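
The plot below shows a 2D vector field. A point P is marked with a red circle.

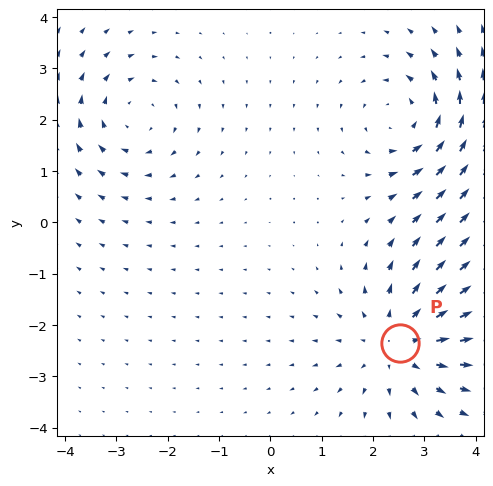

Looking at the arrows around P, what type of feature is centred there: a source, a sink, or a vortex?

source

At P (2.5, -2.3) the arrows spread outward. Divergence about +3, curl ≈0 — positive divergence with near-zero curl is a source.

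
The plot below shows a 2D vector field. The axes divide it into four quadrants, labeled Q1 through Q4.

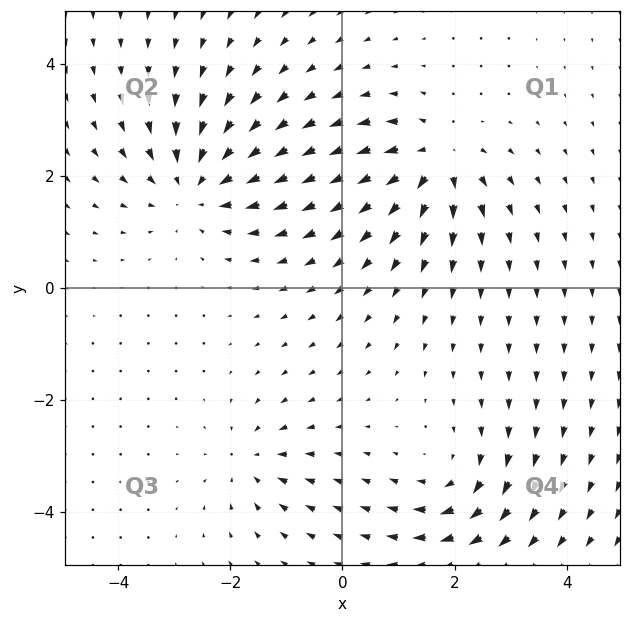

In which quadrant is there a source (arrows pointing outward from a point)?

Q1

The source sits at approximately (1.7, 2.3), which lies in quadrant Q1. The divergence there is about +6, positive as expected for a source.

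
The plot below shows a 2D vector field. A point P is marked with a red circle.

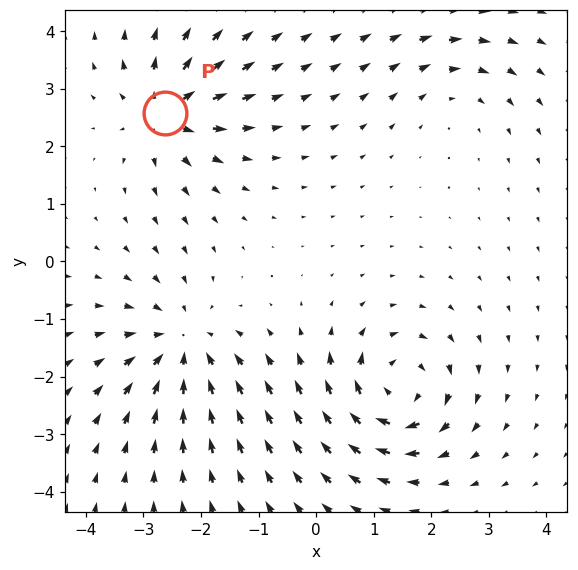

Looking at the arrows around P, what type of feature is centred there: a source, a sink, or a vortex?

source

At P (-2.6, 2.6) the arrows spread outward. Divergence about +6, curl ≈0 — positive divergence with near-zero curl is a source.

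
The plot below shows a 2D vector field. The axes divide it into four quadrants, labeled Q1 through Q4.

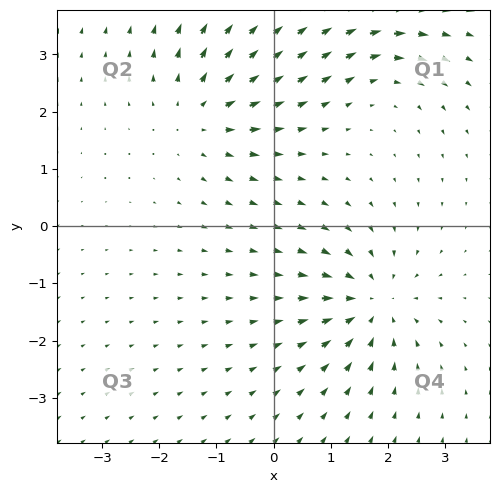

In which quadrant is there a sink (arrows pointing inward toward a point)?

The sink sits at approximately (1.7, -1.3), which lies in quadrant Q4. The divergence there is about -5, negative as expected for a sink.

Q4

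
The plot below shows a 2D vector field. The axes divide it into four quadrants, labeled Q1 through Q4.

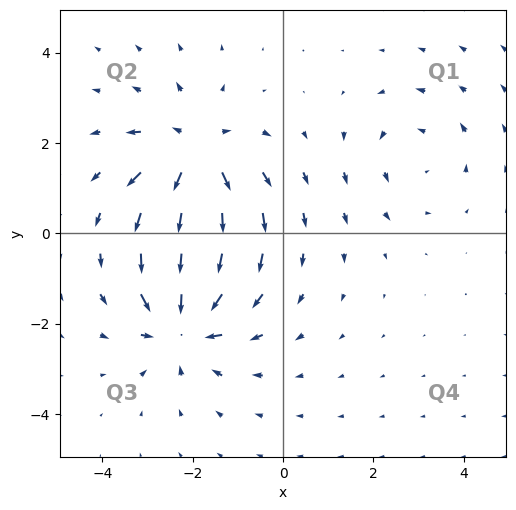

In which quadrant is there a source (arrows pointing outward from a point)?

The source sits at approximately (-2.0, 1.8), which lies in quadrant Q2. The divergence there is about +5, positive as expected for a source.

Q2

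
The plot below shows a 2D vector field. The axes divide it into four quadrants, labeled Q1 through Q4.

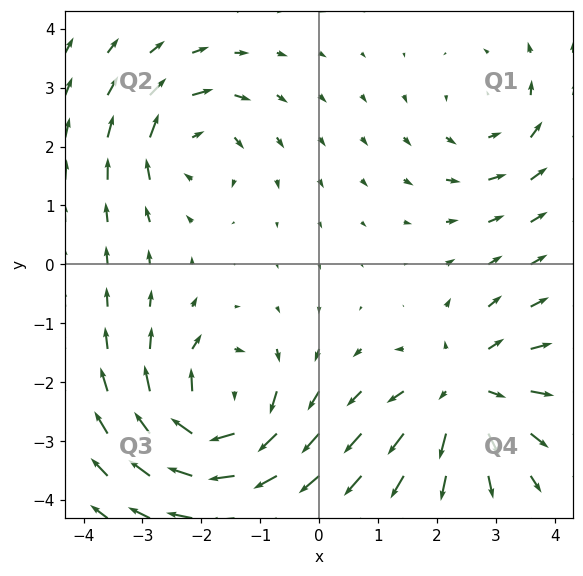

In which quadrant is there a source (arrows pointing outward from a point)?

The source sits at approximately (2.5, -2.2), which lies in quadrant Q4. The divergence there is about +4, positive as expected for a source.

Q4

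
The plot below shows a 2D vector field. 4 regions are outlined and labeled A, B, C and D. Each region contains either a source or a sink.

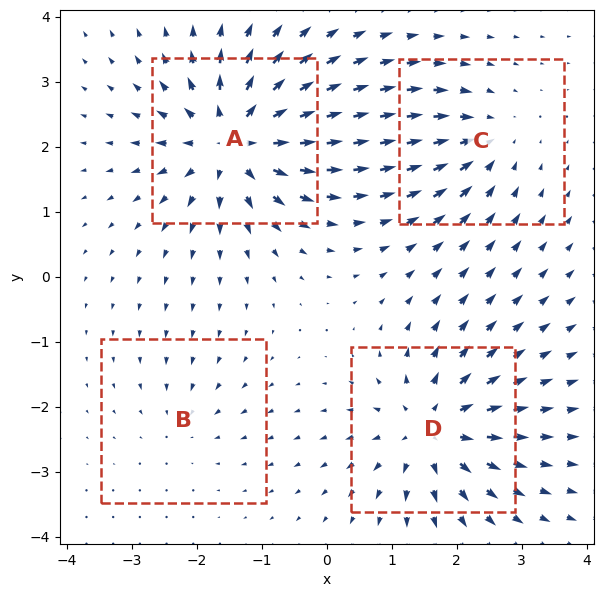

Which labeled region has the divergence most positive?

A

Divergence at each region's feature centre — A: about +8, B: about -3, C: about -4, D: about +7. Region A is most positive.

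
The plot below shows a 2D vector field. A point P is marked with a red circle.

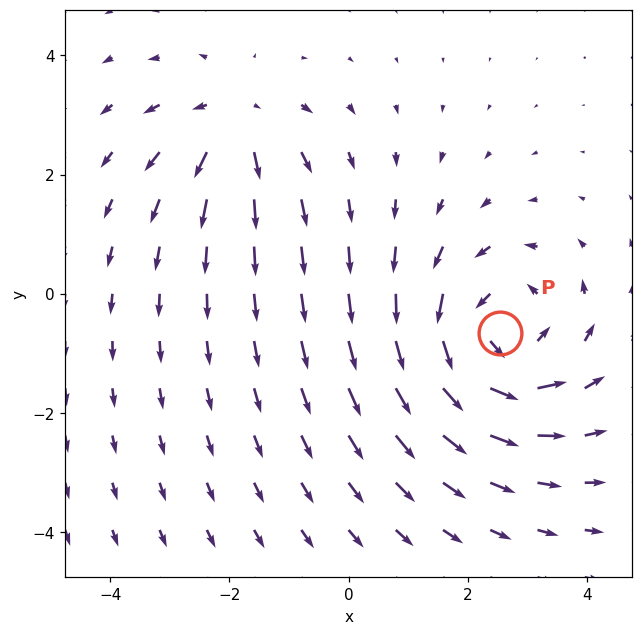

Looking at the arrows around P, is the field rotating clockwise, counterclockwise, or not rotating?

counterclockwise

Near P at (2.5, -0.7) the arrows circulate counterclockwise. The curl (z-component) there is about +4; positive curl means counterclockwise rotation.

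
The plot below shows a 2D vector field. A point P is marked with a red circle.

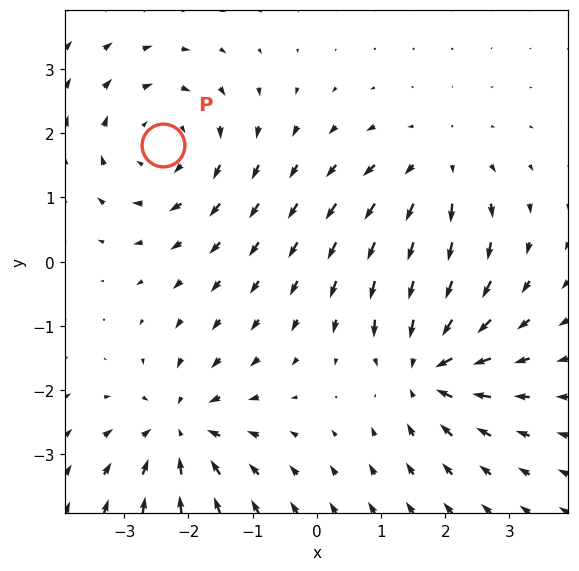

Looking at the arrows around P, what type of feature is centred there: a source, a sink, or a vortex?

At P (-2.4, 1.8) the arrows circulate clockwise. Divergence ≈0, curl about -4 — near-zero divergence with nonzero curl is a vortex.

vortex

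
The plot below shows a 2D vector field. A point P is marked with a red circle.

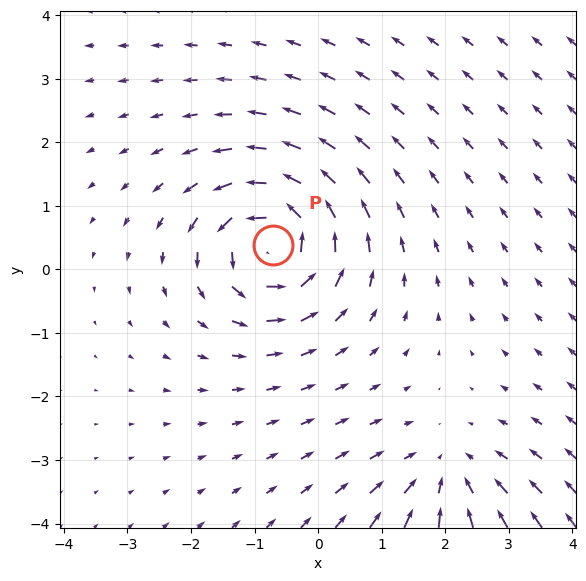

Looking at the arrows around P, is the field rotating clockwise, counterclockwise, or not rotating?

counterclockwise

Near P at (-0.7, 0.4) the arrows circulate counterclockwise. The curl (z-component) there is about +6; positive curl means counterclockwise rotation.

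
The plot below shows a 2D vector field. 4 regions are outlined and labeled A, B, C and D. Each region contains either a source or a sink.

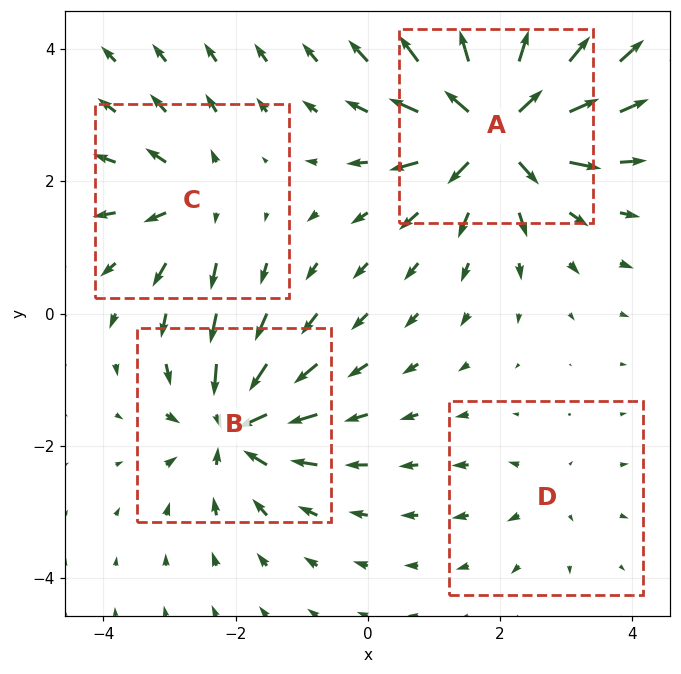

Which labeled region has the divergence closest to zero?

Divergence at each region's feature centre — A: about +9, B: about -6, C: about +4, D: about +2. Region D is closest to zero.

D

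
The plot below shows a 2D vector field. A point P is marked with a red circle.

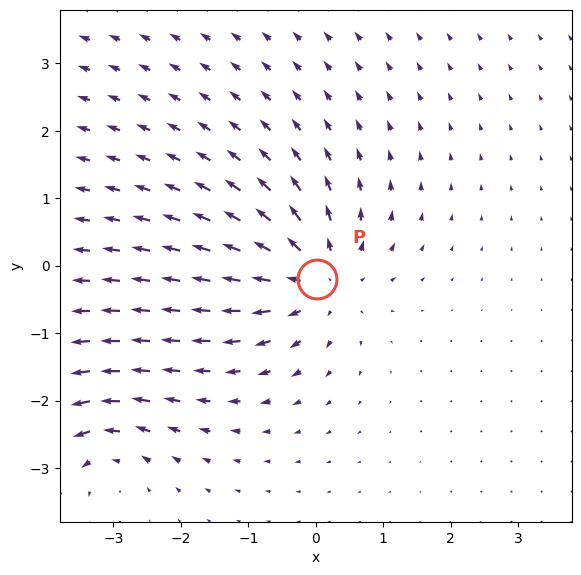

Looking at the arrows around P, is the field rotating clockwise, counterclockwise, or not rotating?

not rotating

Near P at (0.0, -0.2) the arrows show no circulation. The curl there is ≈0.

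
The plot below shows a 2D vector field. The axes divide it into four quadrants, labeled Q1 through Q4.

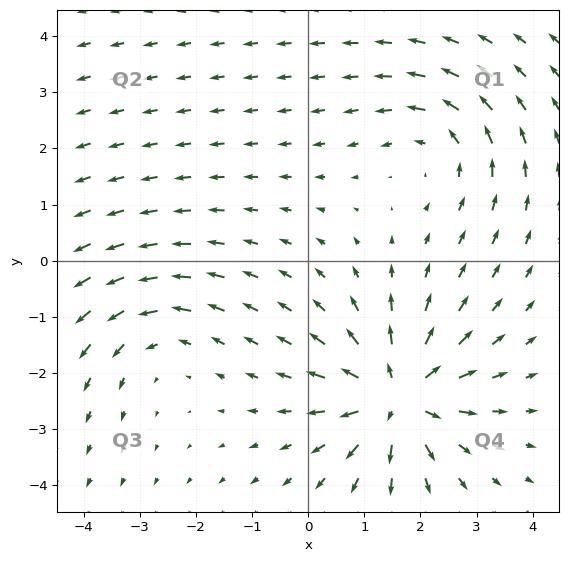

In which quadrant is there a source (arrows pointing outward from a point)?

The source sits at approximately (1.6, -2.4), which lies in quadrant Q4. The divergence there is about +6, positive as expected for a source.

Q4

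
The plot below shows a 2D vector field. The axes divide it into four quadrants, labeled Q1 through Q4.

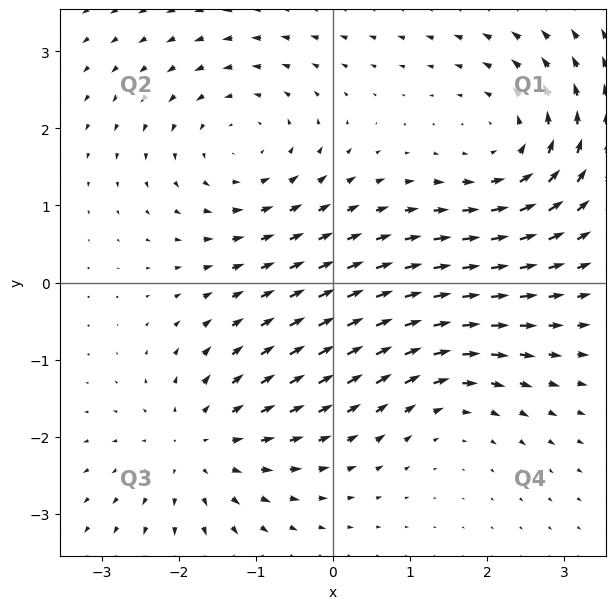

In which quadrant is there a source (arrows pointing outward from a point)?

The source sits at approximately (-1.7, -2.1), which lies in quadrant Q3. The divergence there is about +4, positive as expected for a source.

Q3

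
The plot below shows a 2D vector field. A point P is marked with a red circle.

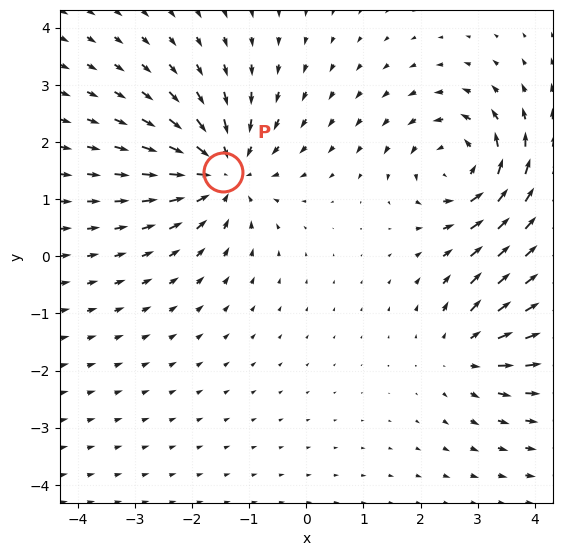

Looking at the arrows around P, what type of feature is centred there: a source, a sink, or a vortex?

At P (-1.5, 1.5) the arrows converge inward. Divergence about -5, curl ≈0 — negative divergence with near-zero curl is a sink.

sink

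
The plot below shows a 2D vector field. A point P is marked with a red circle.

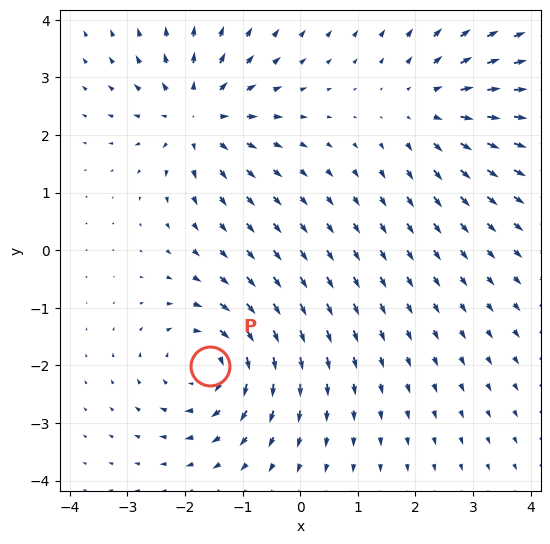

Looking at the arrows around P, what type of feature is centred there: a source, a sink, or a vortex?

At P (-1.6, -2.0) the arrows circulate clockwise. Divergence ≈0, curl about -5 — near-zero divergence with nonzero curl is a vortex.

vortex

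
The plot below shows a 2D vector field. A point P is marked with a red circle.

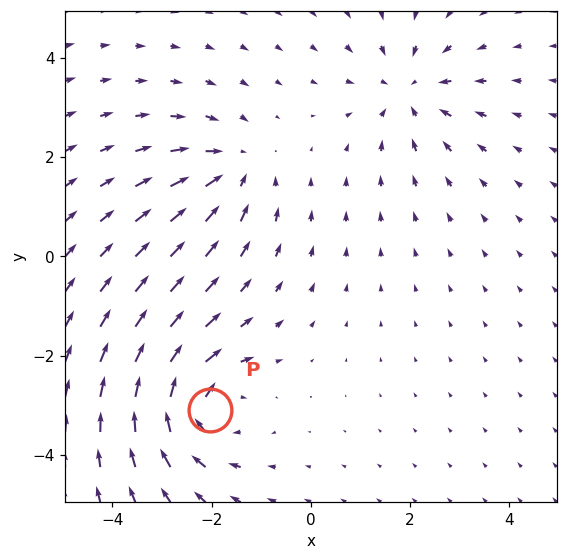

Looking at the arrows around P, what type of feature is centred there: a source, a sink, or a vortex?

At P (-2.0, -3.1) the arrows circulate clockwise. Divergence ≈0, curl about -6 — near-zero divergence with nonzero curl is a vortex.

vortex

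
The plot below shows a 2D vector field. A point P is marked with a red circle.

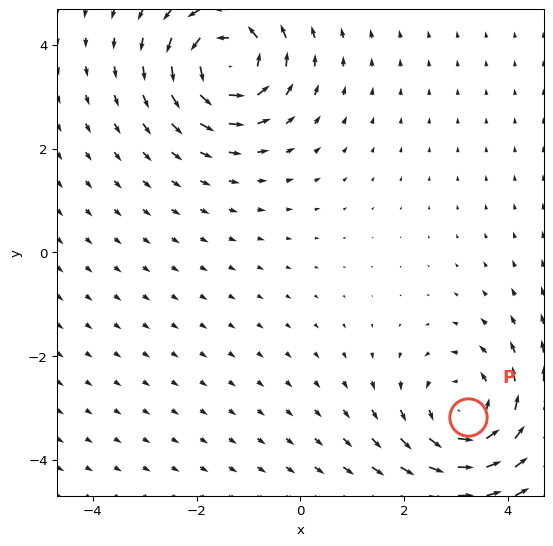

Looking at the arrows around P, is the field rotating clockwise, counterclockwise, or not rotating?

Near P at (3.2, -3.2) the arrows circulate counterclockwise. The curl (z-component) there is about +4; positive curl means counterclockwise rotation.

counterclockwise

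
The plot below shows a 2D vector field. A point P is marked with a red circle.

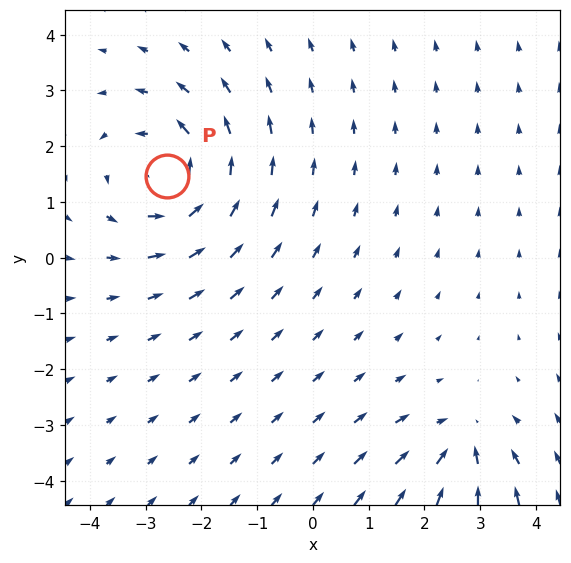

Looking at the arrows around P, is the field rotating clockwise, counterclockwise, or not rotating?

Near P at (-2.6, 1.5) the arrows circulate counterclockwise. The curl (z-component) there is about +4; positive curl means counterclockwise rotation.

counterclockwise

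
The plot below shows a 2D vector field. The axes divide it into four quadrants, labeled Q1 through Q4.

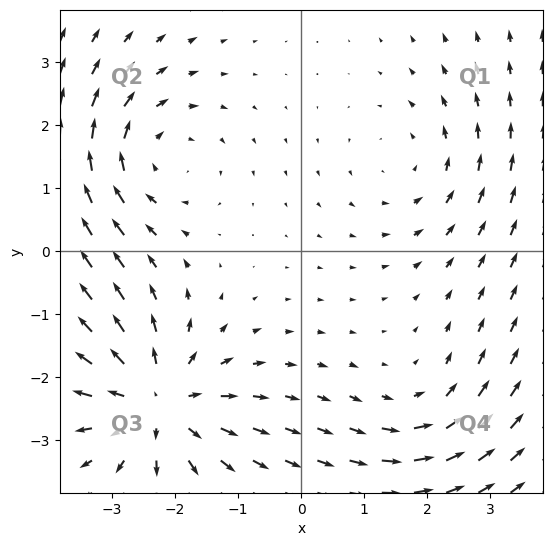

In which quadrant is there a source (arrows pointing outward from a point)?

Q3

The source sits at approximately (-2.3, -2.4), which lies in quadrant Q3. The divergence there is about +5, positive as expected for a source.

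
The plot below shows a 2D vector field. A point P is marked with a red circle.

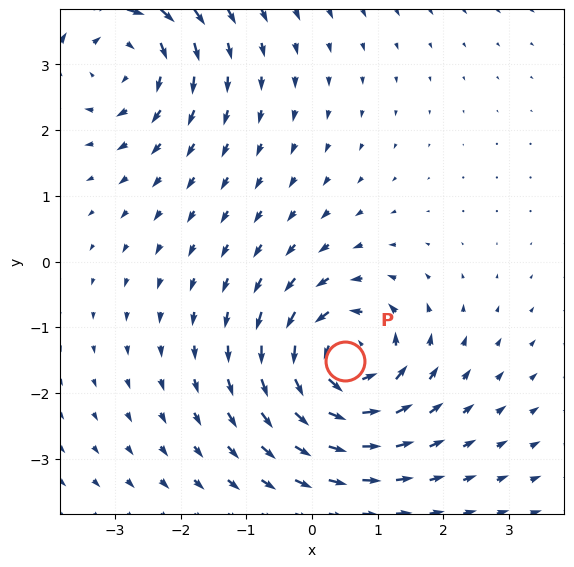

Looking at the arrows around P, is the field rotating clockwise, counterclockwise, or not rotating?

counterclockwise

Near P at (0.5, -1.5) the arrows circulate counterclockwise. The curl (z-component) there is about +4; positive curl means counterclockwise rotation.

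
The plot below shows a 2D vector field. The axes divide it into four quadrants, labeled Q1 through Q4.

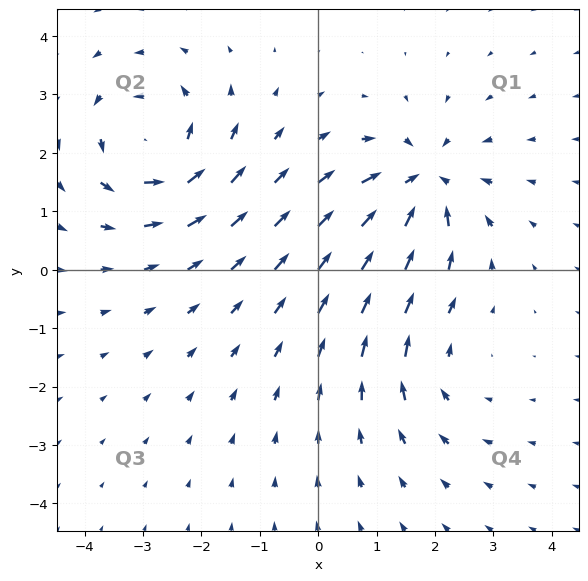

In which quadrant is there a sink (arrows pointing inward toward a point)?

Q1

The sink sits at approximately (1.8, 1.5), which lies in quadrant Q1. The divergence there is about -6, negative as expected for a sink.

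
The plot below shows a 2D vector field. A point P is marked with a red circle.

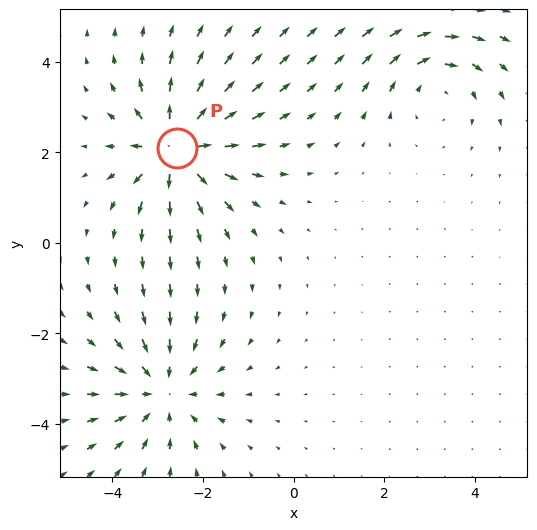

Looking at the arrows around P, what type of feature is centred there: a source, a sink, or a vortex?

At P (-2.6, 2.1) the arrows spread outward. Divergence about +6, curl ≈0 — positive divergence with near-zero curl is a source.

source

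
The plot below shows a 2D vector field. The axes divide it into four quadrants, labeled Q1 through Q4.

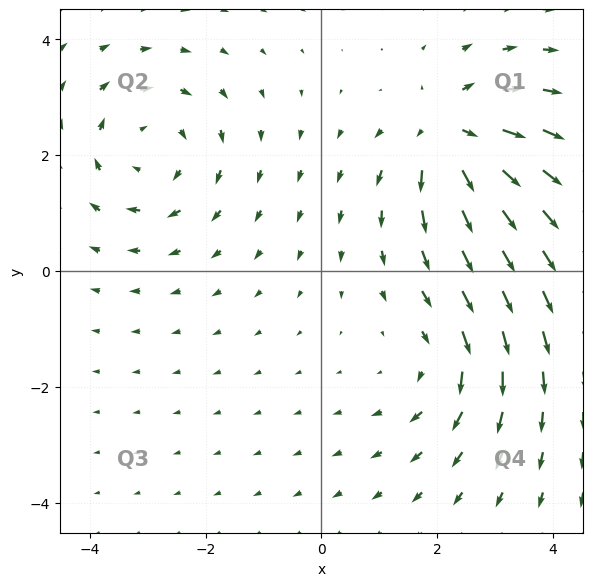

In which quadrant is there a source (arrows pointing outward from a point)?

Q1

The source sits at approximately (2.2, 2.4), which lies in quadrant Q1. The divergence there is about +5, positive as expected for a source.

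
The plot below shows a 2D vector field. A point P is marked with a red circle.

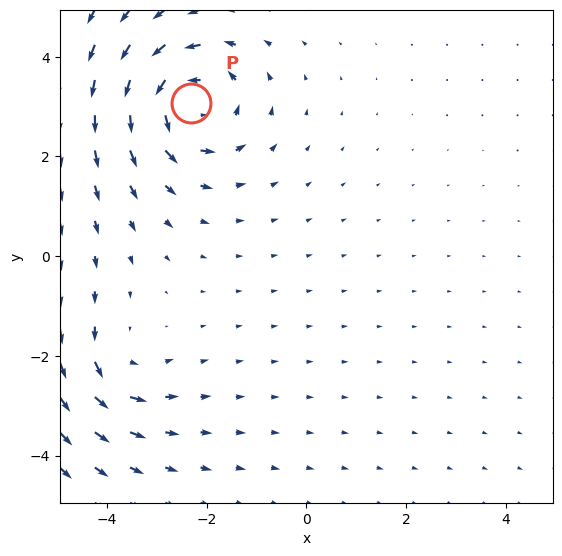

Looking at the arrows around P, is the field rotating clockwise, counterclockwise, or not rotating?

Near P at (-2.3, 3.1) the arrows circulate counterclockwise. The curl (z-component) there is about +5; positive curl means counterclockwise rotation.

counterclockwise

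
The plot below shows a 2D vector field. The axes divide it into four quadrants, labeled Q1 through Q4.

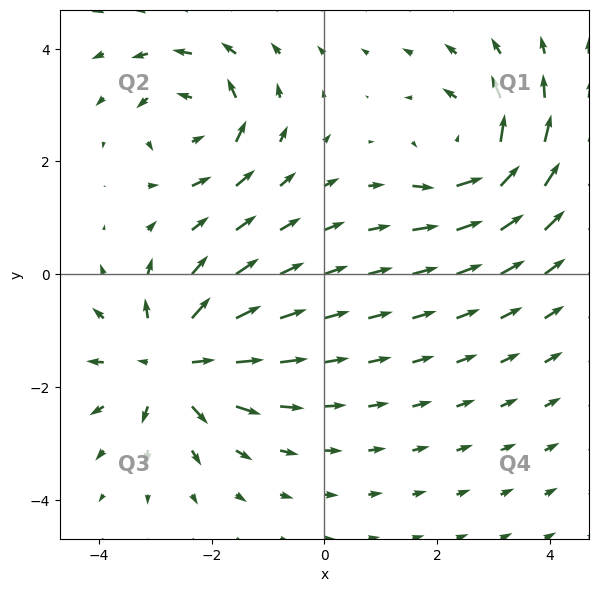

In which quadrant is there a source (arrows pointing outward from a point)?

The source sits at approximately (-2.7, -1.6), which lies in quadrant Q3. The divergence there is about +5, positive as expected for a source.

Q3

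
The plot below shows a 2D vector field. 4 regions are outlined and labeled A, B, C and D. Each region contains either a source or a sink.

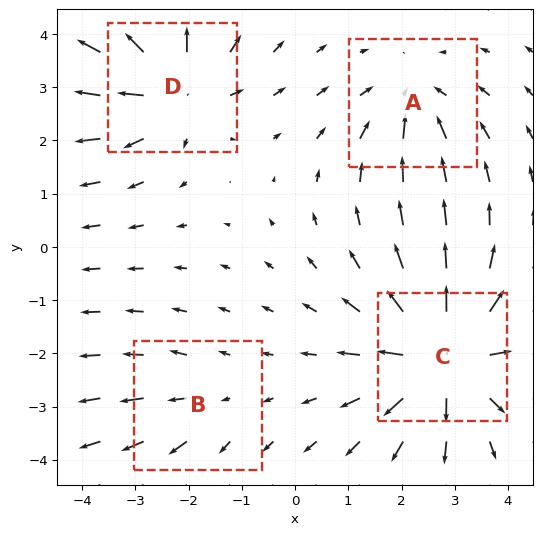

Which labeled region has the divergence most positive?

C

Divergence at each region's feature centre — A: about -3, B: about +2, C: about +7, D: about +5. Region C is most positive.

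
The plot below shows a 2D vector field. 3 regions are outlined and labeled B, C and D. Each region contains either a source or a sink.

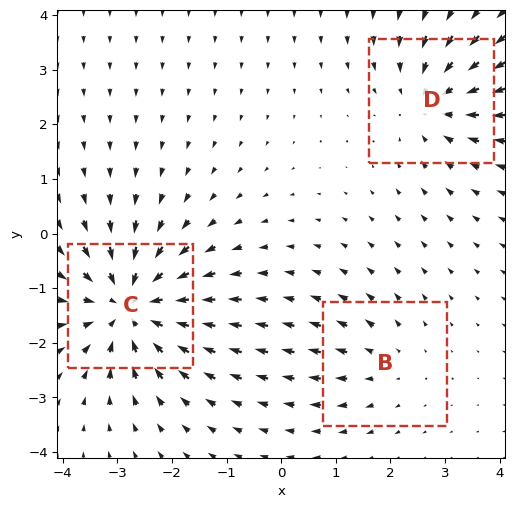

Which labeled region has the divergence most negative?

Divergence at each region's feature centre — B: about +2, C: about -5, D: about -3. Region C is most negative.

C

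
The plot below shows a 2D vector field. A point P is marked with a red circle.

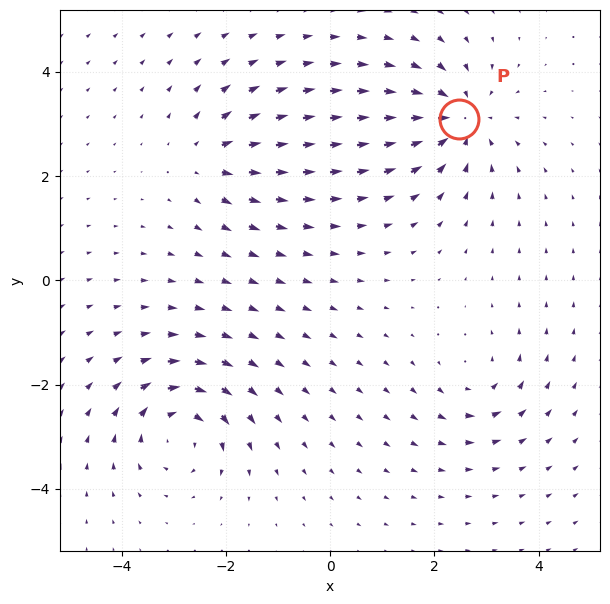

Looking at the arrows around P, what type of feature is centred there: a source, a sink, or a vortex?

sink

At P (2.5, 3.1) the arrows converge inward. Divergence about -5, curl ≈0 — negative divergence with near-zero curl is a sink.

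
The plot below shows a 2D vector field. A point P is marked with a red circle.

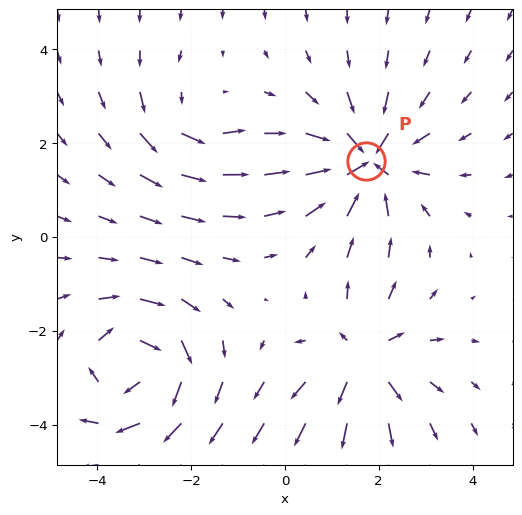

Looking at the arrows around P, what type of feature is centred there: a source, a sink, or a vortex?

sink

At P (1.7, 1.6) the arrows converge inward. Divergence about -6, curl ≈0 — negative divergence with near-zero curl is a sink.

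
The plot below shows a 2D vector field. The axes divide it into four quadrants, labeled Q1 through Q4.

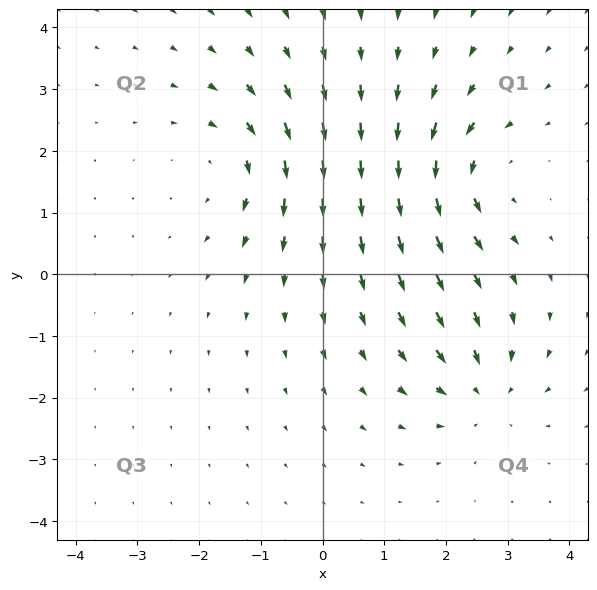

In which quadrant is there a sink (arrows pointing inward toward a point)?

Q4

The sink sits at approximately (2.6, -1.9), which lies in quadrant Q4. The divergence there is about -4, negative as expected for a sink.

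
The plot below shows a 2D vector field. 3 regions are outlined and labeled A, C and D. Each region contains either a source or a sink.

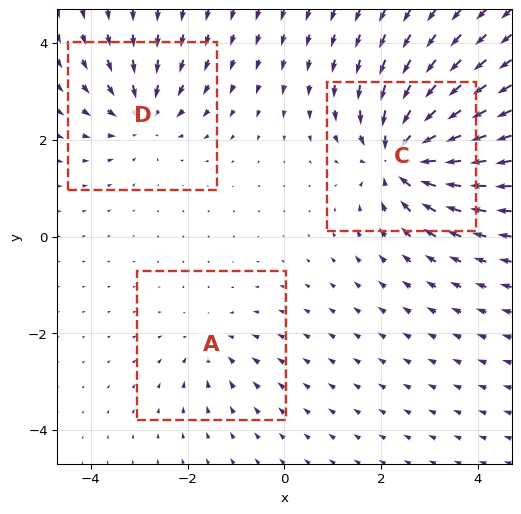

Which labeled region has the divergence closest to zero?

Divergence at each region's feature centre — A: about -2, C: about -6, D: about -4. Region A is closest to zero.

A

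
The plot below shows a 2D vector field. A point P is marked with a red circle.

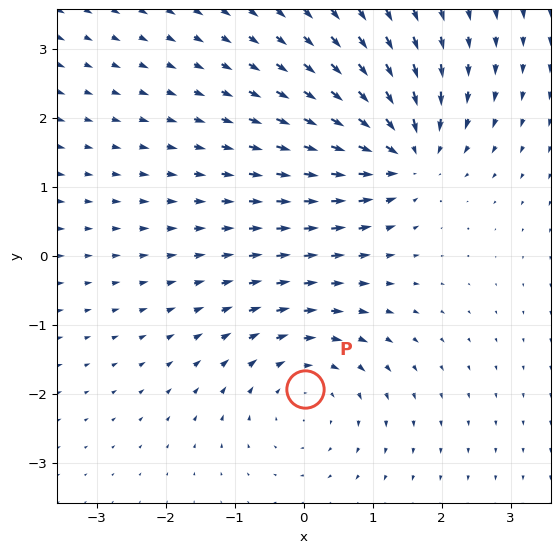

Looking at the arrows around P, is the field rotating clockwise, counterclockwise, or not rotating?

Near P at (0.0, -1.9) the arrows circulate clockwise. The curl (z-component) there is about -4; negative curl means clockwise rotation.

clockwise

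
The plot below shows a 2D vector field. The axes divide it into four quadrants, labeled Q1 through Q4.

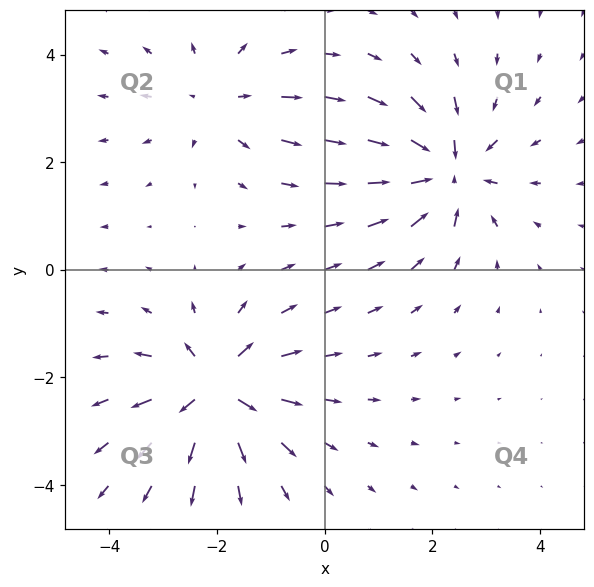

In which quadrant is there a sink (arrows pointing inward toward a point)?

The sink sits at approximately (2.3, 1.8), which lies in quadrant Q1. The divergence there is about -5, negative as expected for a sink.

Q1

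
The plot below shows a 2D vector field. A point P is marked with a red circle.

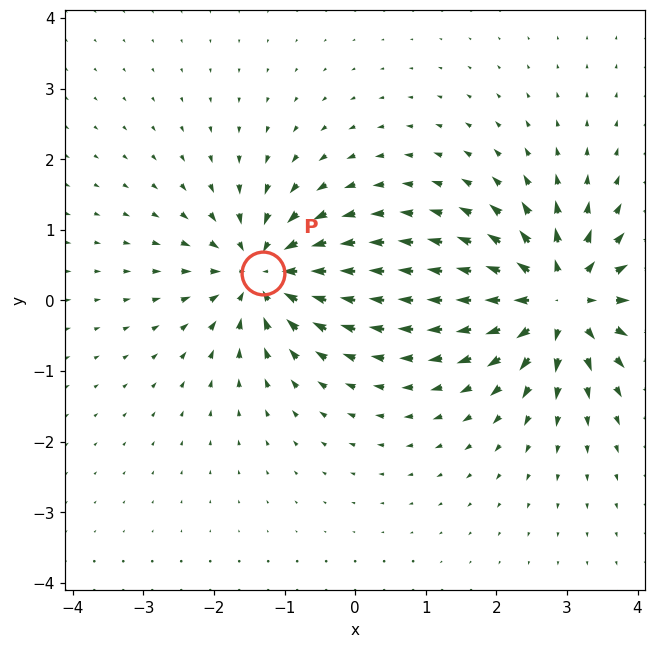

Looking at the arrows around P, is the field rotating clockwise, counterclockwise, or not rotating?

Near P at (-1.3, 0.4) the arrows show no circulation. The curl there is ≈0.

not rotating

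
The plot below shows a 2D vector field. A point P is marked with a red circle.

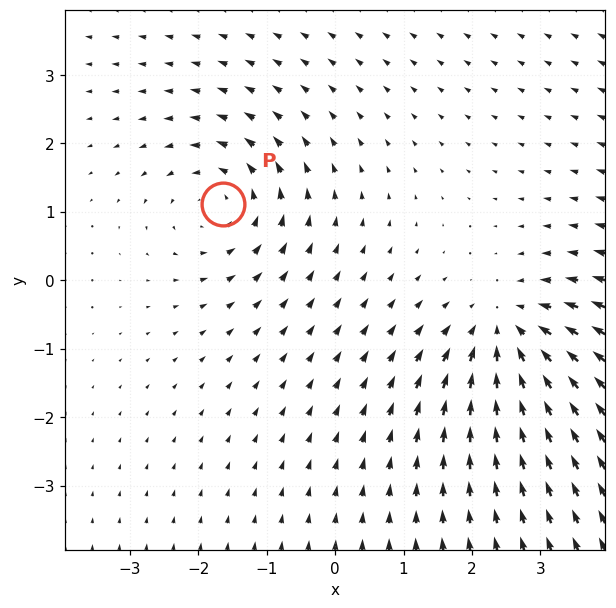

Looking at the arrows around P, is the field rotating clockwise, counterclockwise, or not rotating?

counterclockwise

Near P at (-1.6, 1.1) the arrows circulate counterclockwise. The curl (z-component) there is about +3; positive curl means counterclockwise rotation.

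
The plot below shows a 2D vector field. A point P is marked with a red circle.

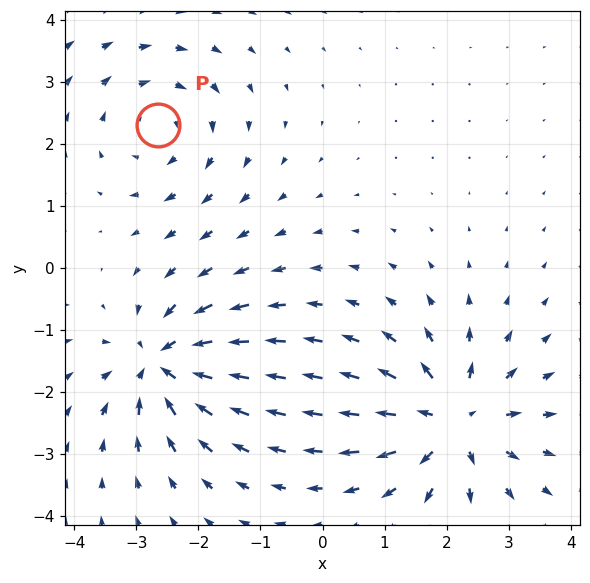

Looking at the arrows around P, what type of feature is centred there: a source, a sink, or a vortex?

vortex

At P (-2.7, 2.3) the arrows circulate clockwise. Divergence ≈0, curl about -3 — near-zero divergence with nonzero curl is a vortex.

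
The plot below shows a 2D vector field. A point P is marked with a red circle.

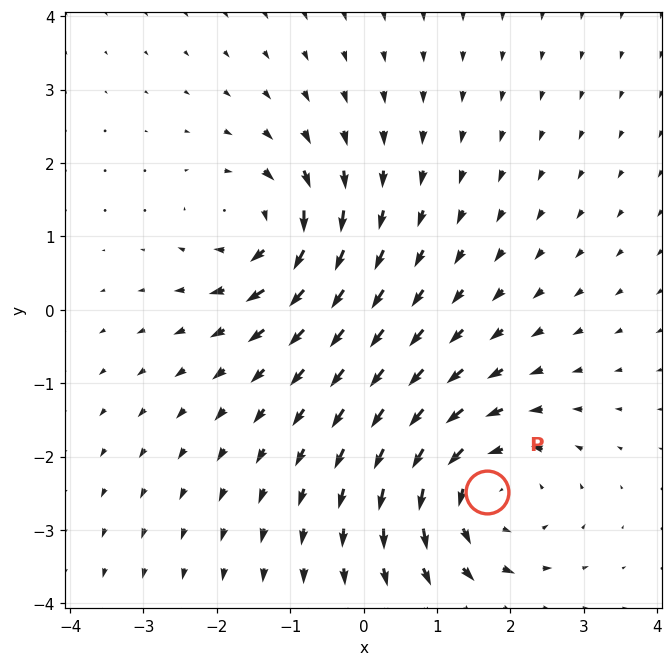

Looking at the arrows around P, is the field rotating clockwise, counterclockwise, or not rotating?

counterclockwise

Near P at (1.7, -2.5) the arrows circulate counterclockwise. The curl (z-component) there is about +4; positive curl means counterclockwise rotation.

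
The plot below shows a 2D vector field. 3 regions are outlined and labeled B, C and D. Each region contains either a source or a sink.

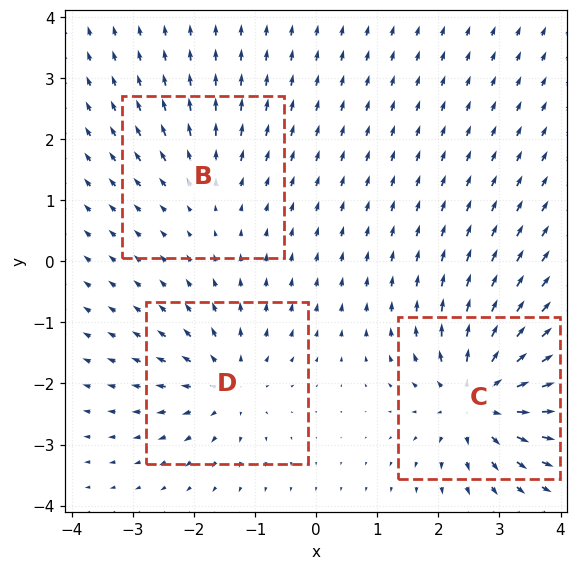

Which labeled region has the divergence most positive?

Divergence at each region's feature centre — B: about +2, C: about +6, D: about +4. Region C is most positive.

C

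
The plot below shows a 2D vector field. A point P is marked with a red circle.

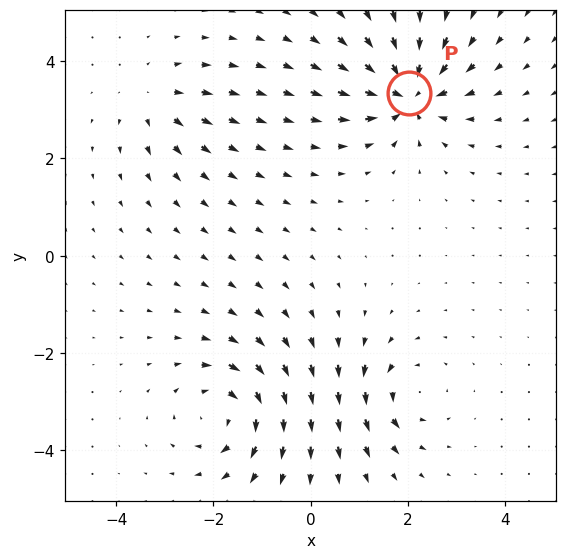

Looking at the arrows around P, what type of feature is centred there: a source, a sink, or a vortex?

At P (2.0, 3.3) the arrows converge inward. Divergence about -7, curl ≈0 — negative divergence with near-zero curl is a sink.

sink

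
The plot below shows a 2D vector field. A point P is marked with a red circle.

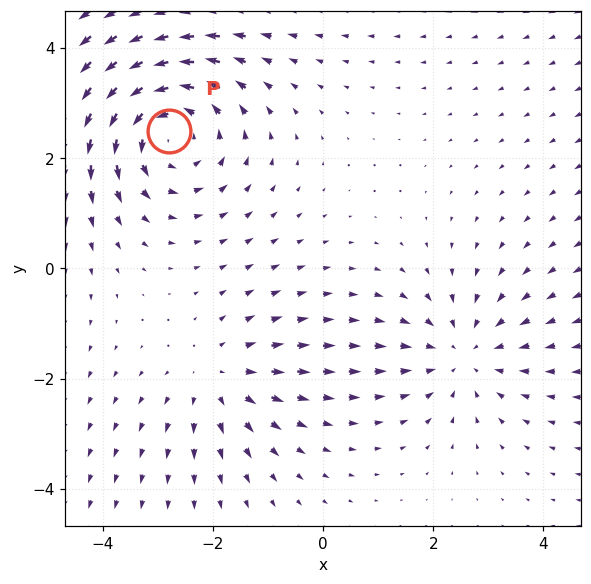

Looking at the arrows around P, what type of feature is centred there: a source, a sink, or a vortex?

vortex

At P (-2.8, 2.5) the arrows circulate counterclockwise. Divergence ≈0, curl about +4 — near-zero divergence with nonzero curl is a vortex.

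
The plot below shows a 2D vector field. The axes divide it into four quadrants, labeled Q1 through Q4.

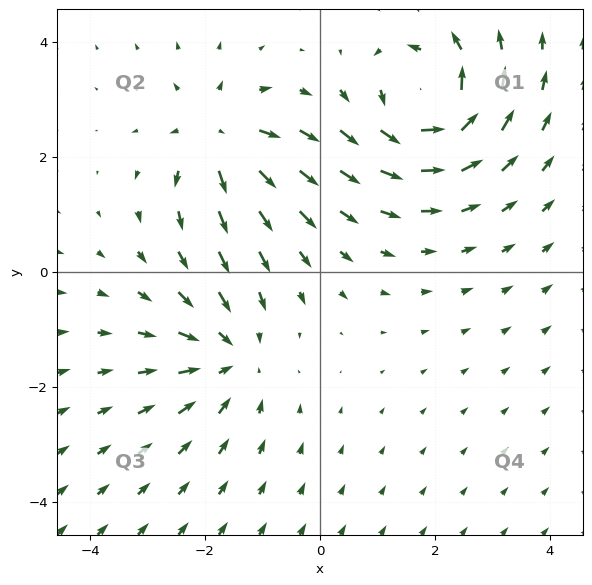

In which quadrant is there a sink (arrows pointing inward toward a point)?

Q3

The sink sits at approximately (-1.6, -1.5), which lies in quadrant Q3. The divergence there is about -3, negative as expected for a sink.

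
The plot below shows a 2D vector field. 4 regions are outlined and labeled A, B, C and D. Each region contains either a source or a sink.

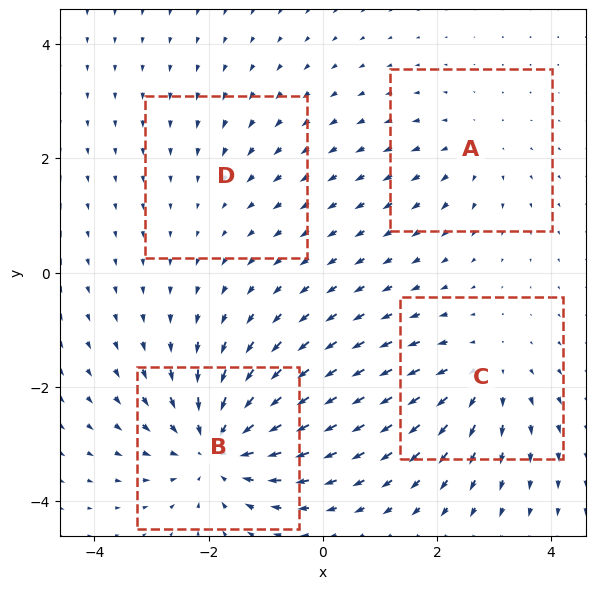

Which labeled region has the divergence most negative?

B

Divergence at each region's feature centre — A: about +3, B: about -6, C: about +4, D: about -2. Region B is most negative.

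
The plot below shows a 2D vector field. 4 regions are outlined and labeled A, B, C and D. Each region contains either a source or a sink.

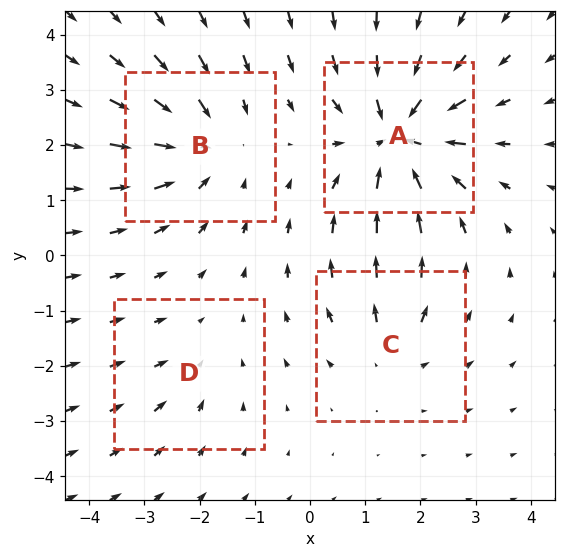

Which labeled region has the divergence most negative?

A

Divergence at each region's feature centre — A: about -7, B: about -5, C: about +3, D: about -2. Region A is most negative.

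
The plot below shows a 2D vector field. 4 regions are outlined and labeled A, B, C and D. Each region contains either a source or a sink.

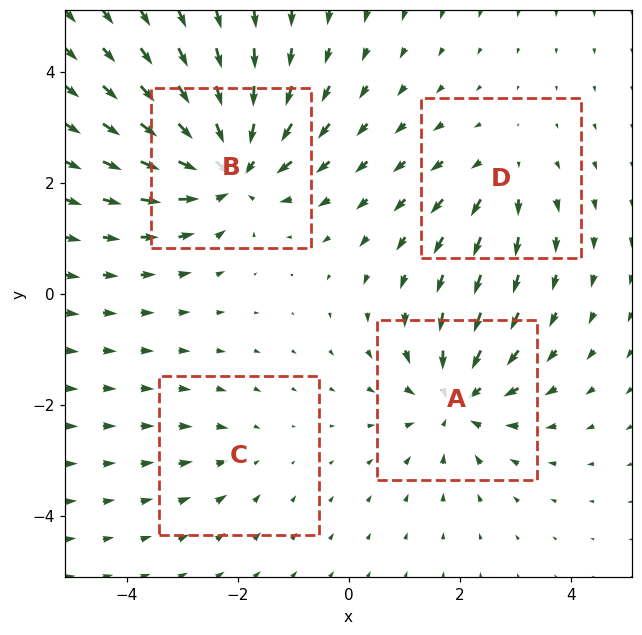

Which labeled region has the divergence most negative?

B

Divergence at each region's feature centre — A: about -6, B: about -7, C: about -2, D: about +3. Region B is most negative.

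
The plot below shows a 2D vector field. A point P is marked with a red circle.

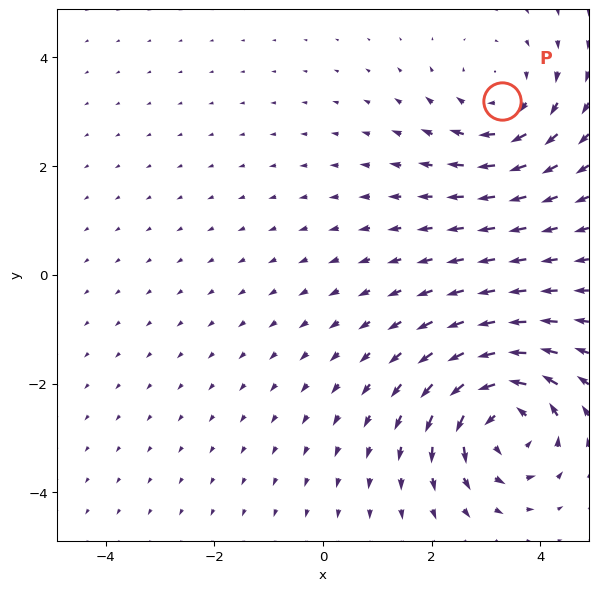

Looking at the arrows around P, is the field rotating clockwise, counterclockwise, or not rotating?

clockwise

Near P at (3.3, 3.2) the arrows circulate clockwise. The curl (z-component) there is about -3; negative curl means clockwise rotation.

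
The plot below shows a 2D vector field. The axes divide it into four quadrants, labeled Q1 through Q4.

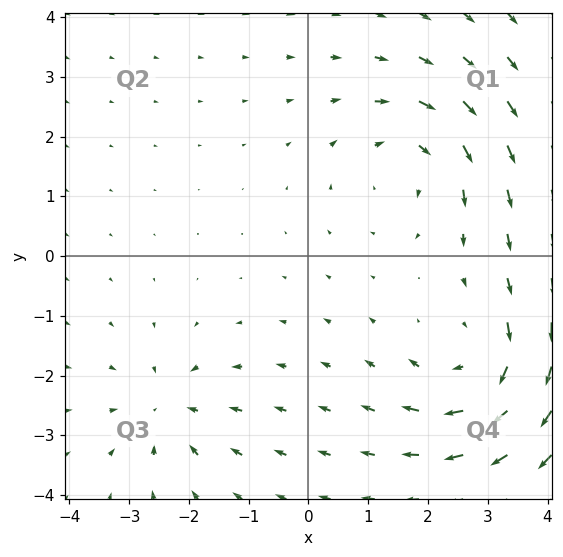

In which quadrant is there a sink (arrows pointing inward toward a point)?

Q3

The sink sits at approximately (-2.3, -2.5), which lies in quadrant Q3. The divergence there is about -3, negative as expected for a sink.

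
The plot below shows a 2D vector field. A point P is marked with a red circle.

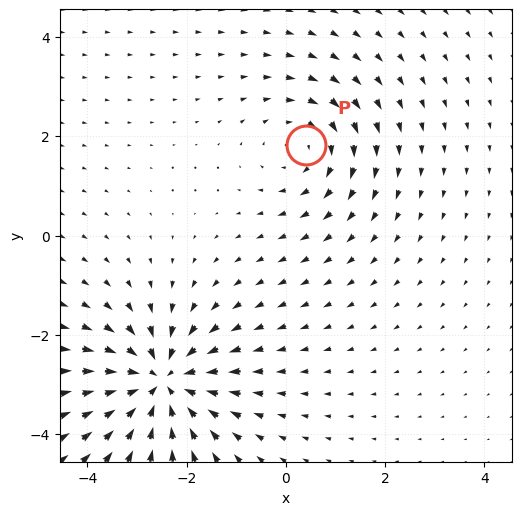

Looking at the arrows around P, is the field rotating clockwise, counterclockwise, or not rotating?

clockwise

Near P at (0.4, 1.8) the arrows circulate clockwise. The curl (z-component) there is about -3; negative curl means clockwise rotation.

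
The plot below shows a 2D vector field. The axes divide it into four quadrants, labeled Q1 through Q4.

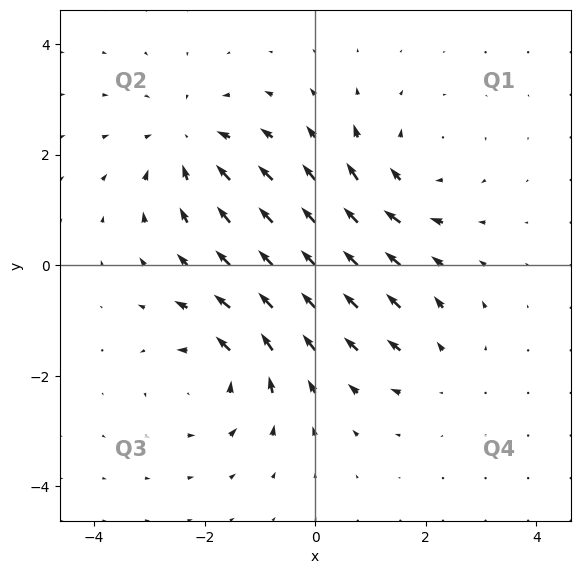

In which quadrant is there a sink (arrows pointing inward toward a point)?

Q2

The sink sits at approximately (-2.3, 2.2), which lies in quadrant Q2. The divergence there is about -4, negative as expected for a sink.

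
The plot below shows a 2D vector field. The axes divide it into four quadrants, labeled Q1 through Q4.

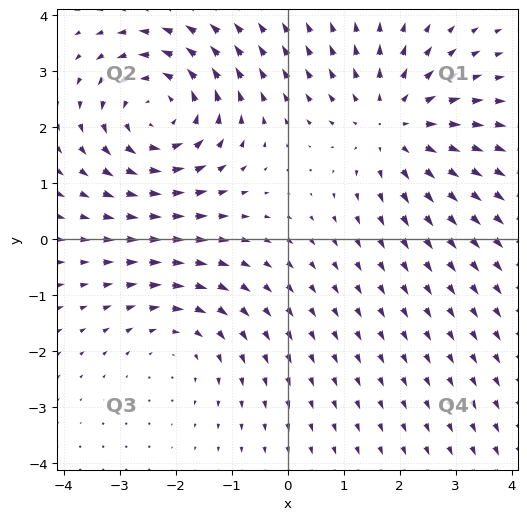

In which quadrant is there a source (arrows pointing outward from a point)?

The source sits at approximately (1.9, 2.0), which lies in quadrant Q1. The divergence there is about +3, positive as expected for a source.

Q1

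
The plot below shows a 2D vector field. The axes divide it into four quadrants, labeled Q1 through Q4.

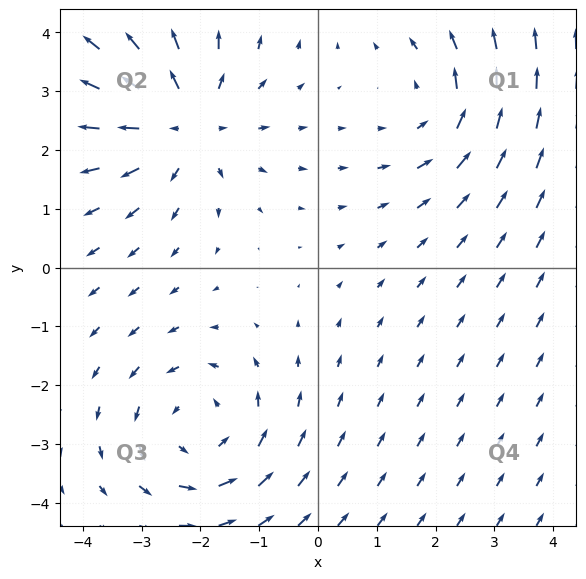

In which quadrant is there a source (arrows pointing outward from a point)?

The source sits at approximately (-2.3, 2.5), which lies in quadrant Q2. The divergence there is about +4, positive as expected for a source.

Q2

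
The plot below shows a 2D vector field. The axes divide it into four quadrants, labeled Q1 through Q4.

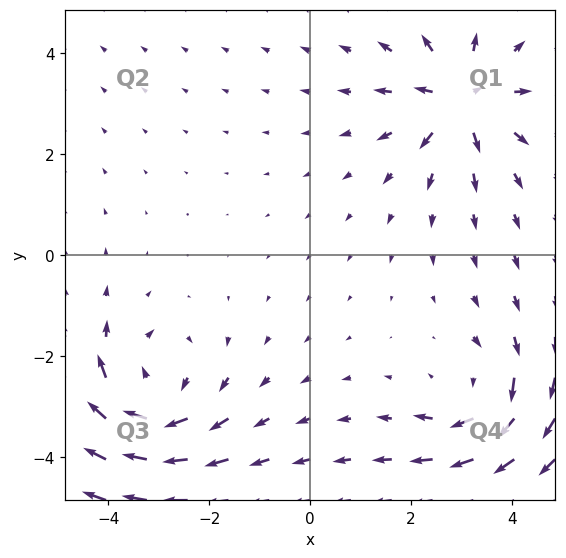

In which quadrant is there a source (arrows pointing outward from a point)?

The source sits at approximately (3.0, 3.1), which lies in quadrant Q1. The divergence there is about +5, positive as expected for a source.

Q1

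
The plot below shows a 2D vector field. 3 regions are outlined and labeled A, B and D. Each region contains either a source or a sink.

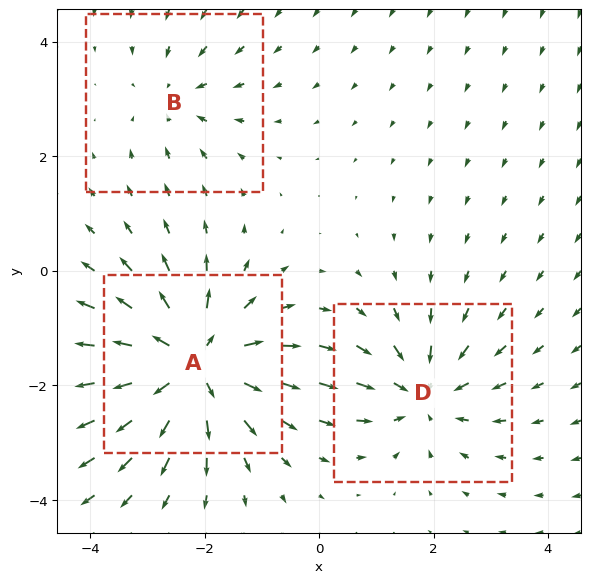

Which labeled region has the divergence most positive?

Divergence at each region's feature centre — A: about +5, B: about -2, D: about -3. Region A is most positive.

A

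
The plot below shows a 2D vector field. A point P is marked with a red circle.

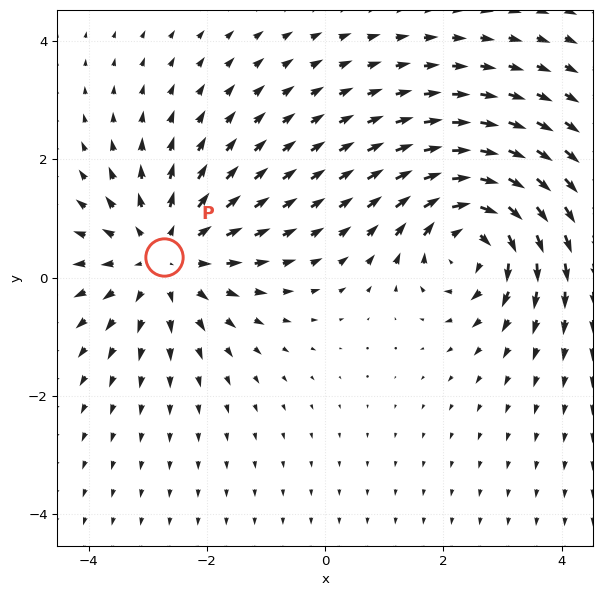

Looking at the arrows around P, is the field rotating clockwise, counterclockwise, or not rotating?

not rotating

Near P at (-2.7, 0.4) the arrows show no circulation. The curl there is ≈0.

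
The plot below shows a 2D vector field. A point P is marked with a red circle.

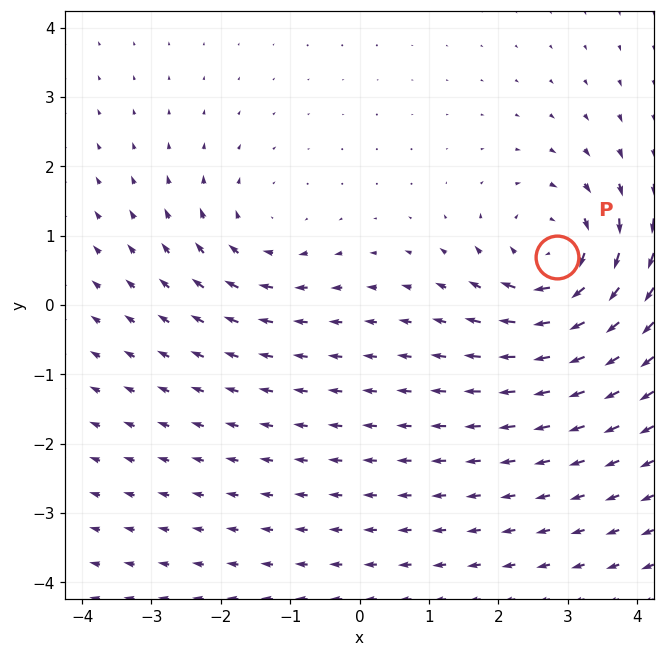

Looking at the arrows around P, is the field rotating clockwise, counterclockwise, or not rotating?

Near P at (2.8, 0.7) the arrows circulate clockwise. The curl (z-component) there is about -5; negative curl means clockwise rotation.

clockwise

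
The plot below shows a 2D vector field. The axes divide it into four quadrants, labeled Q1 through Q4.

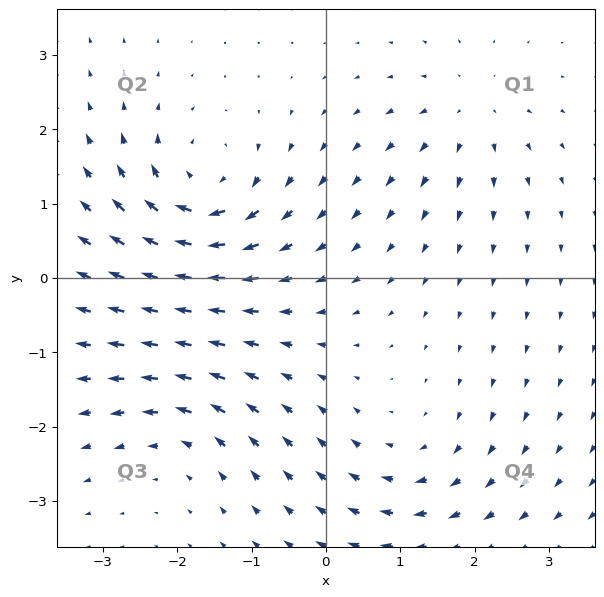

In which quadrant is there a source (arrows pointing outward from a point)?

Q1

The source sits at approximately (1.9, 2.2), which lies in quadrant Q1. The divergence there is about +4, positive as expected for a source.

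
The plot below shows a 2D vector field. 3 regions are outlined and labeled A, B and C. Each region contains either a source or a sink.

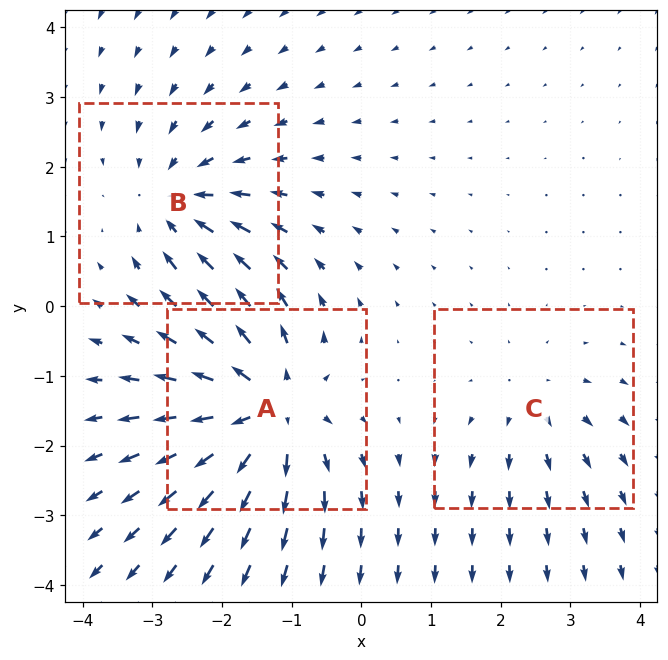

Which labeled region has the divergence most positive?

Divergence at each region's feature centre — A: about +5, B: about -3, C: about +2. Region A is most positive.

A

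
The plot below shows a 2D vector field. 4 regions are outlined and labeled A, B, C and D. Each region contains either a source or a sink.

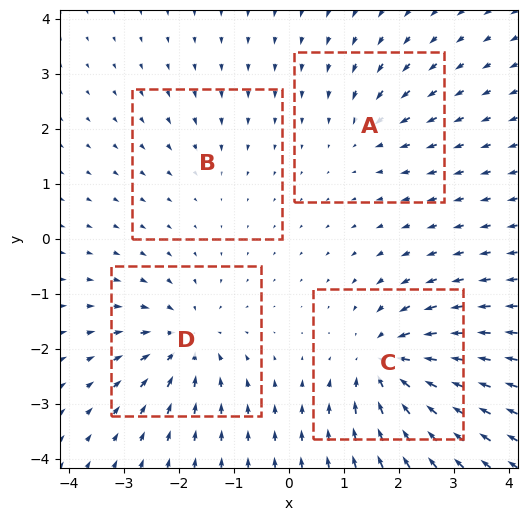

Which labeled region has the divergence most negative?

Divergence at each region's feature centre — A: about -4, B: about -2, C: about -7, D: about -6. Region C is most negative.

C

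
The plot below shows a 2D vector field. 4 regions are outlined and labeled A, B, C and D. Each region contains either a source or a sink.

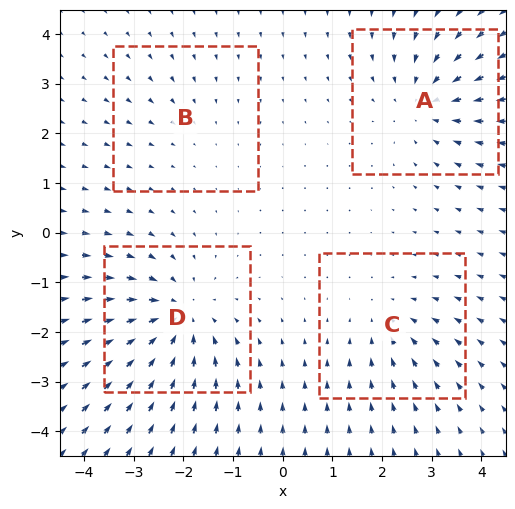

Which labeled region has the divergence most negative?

Divergence at each region's feature centre — A: about -5, B: about -2, C: about -3, D: about -6. Region D is most negative.

D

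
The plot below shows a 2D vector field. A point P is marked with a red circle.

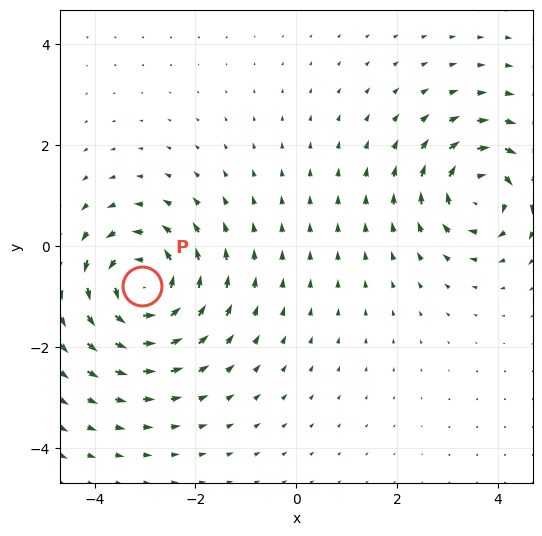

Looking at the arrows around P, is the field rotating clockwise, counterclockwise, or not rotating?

counterclockwise

Near P at (-3.1, -0.8) the arrows circulate counterclockwise. The curl (z-component) there is about +4; positive curl means counterclockwise rotation.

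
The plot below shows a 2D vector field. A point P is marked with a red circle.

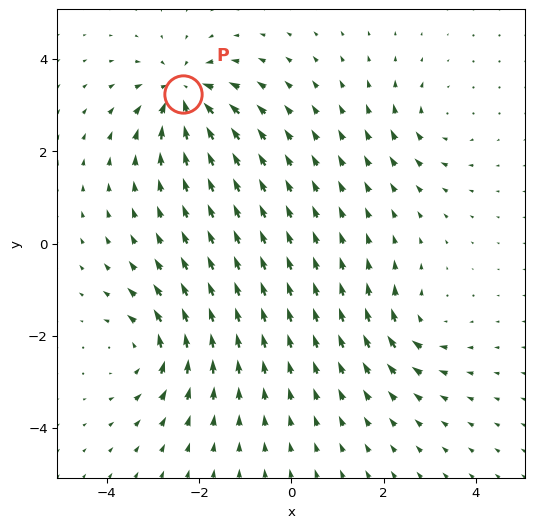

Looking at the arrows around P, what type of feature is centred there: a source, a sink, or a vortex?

At P (-2.3, 3.3) the arrows converge inward. Divergence about -6, curl ≈0 — negative divergence with near-zero curl is a sink.

sink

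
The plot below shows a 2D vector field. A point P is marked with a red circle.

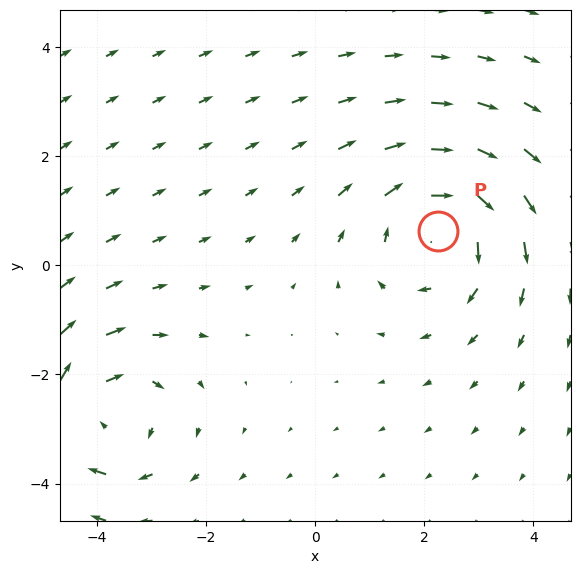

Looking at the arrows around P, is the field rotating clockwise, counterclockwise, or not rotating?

Near P at (2.3, 0.6) the arrows circulate clockwise. The curl (z-component) there is about -4; negative curl means clockwise rotation.

clockwise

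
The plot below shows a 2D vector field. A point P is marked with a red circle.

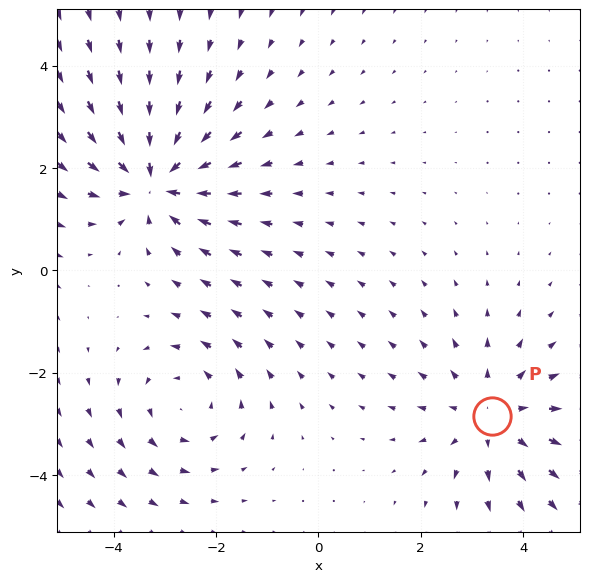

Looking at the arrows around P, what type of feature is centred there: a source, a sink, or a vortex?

At P (3.4, -2.9) the arrows spread outward. Divergence about +3, curl ≈0 — positive divergence with near-zero curl is a source.

source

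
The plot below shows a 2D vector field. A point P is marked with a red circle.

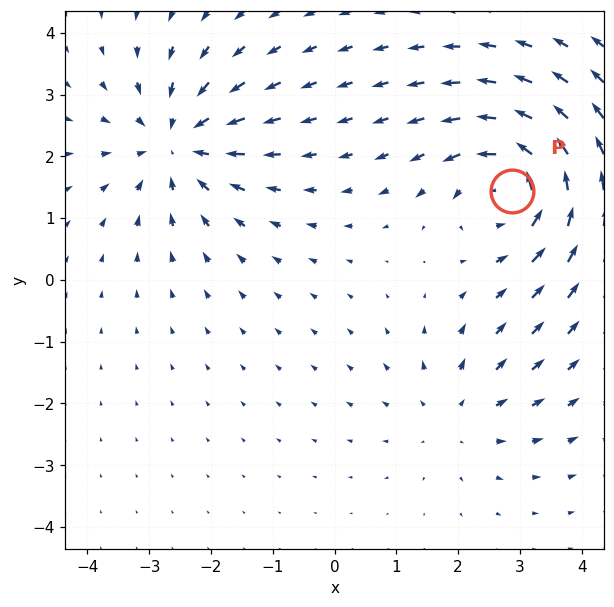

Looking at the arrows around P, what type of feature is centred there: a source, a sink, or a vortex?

vortex

At P (2.9, 1.4) the arrows circulate counterclockwise. Divergence ≈0, curl about +5 — near-zero divergence with nonzero curl is a vortex.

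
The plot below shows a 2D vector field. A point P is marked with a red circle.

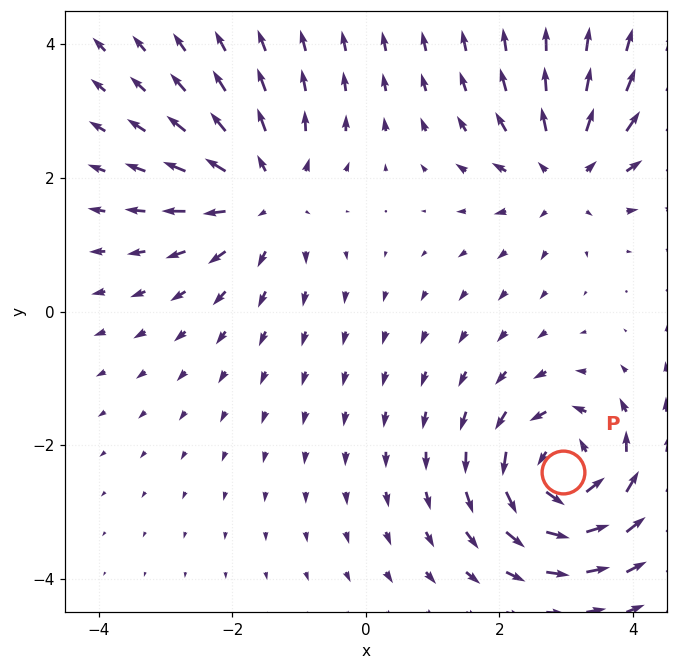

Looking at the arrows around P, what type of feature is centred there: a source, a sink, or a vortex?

vortex

At P (3.0, -2.4) the arrows circulate counterclockwise. Divergence ≈0, curl about +7 — near-zero divergence with nonzero curl is a vortex.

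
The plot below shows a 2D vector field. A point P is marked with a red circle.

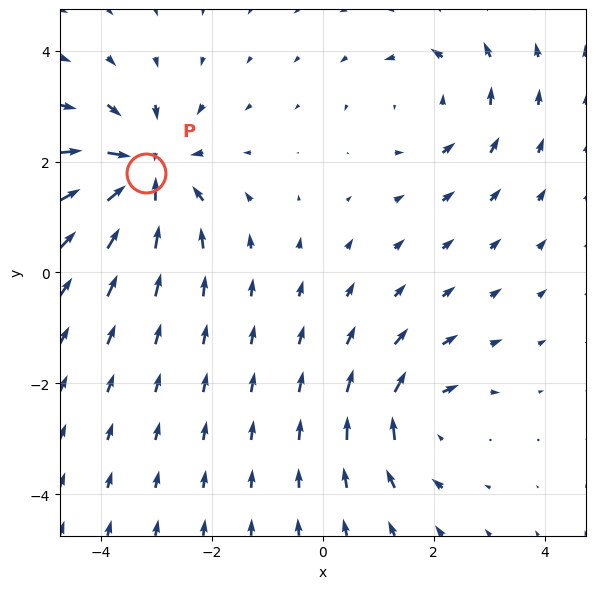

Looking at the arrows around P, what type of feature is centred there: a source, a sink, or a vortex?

sink

At P (-3.2, 1.8) the arrows converge inward. Divergence about -5, curl ≈0 — negative divergence with near-zero curl is a sink.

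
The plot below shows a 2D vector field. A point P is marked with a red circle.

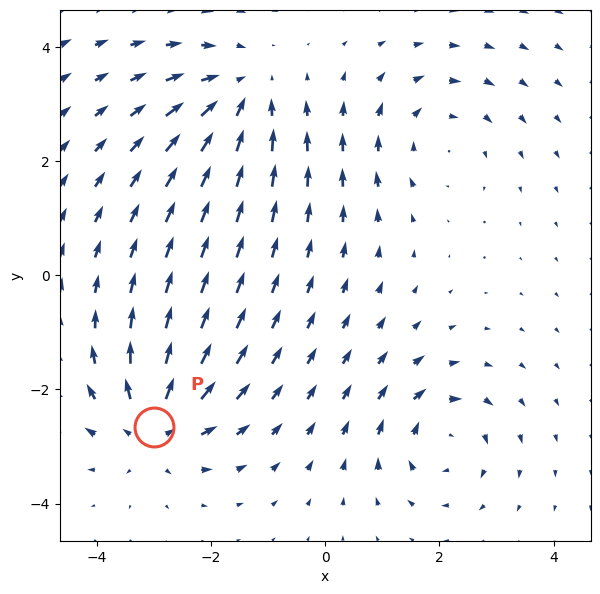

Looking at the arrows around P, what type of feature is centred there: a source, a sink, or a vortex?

source

At P (-3.0, -2.7) the arrows spread outward. Divergence about +6, curl ≈0 — positive divergence with near-zero curl is a source.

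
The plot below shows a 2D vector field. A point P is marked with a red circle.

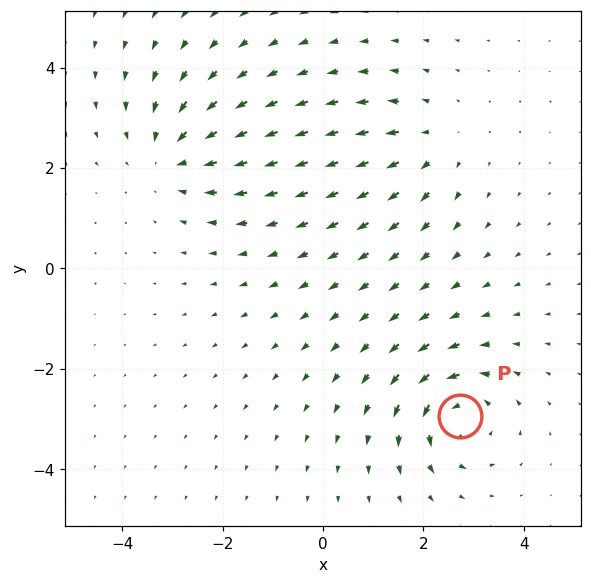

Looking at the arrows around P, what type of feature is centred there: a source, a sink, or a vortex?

At P (2.7, -2.9) the arrows circulate counterclockwise. Divergence ≈0, curl about +6 — near-zero divergence with nonzero curl is a vortex.

vortex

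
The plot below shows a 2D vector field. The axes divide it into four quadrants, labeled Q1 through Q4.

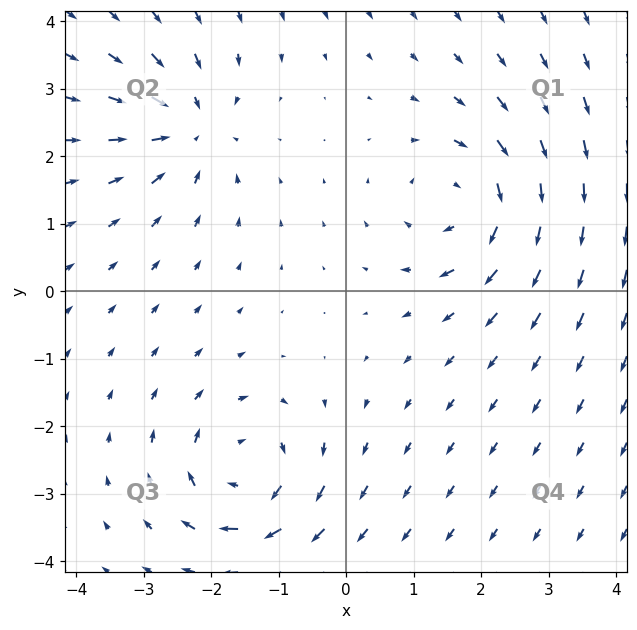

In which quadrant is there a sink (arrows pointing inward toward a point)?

Q2

The sink sits at approximately (-2.3, 2.4), which lies in quadrant Q2. The divergence there is about -5, negative as expected for a sink.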